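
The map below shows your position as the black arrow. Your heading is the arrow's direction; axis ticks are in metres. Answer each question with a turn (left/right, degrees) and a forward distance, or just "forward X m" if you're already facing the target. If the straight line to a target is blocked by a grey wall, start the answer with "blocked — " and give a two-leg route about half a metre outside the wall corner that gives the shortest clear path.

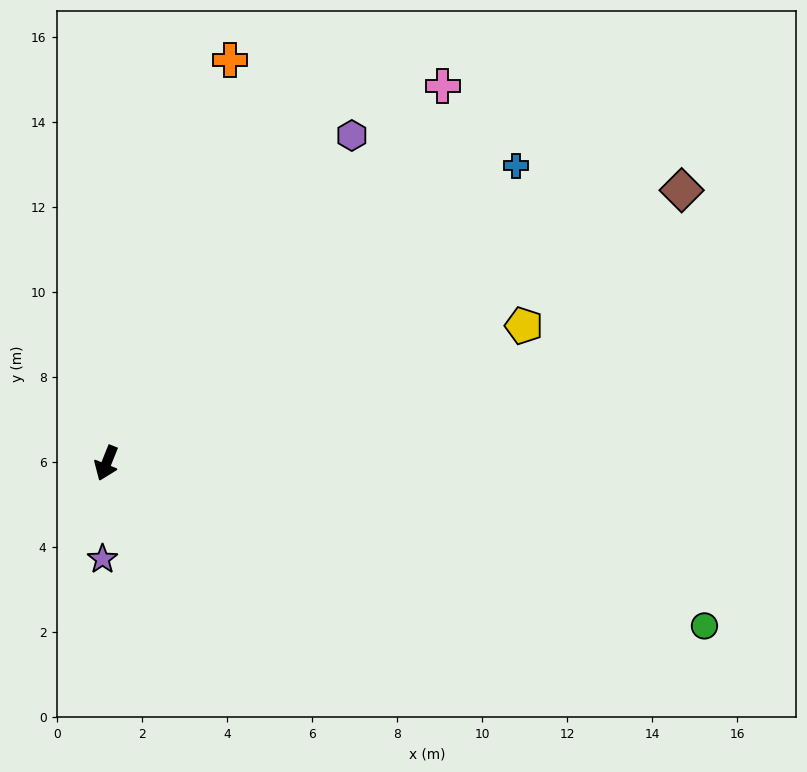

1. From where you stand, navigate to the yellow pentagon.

turn left 130°, forward 10.3 m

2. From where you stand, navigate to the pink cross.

turn left 160°, forward 11.9 m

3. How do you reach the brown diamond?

turn left 137°, forward 15.0 m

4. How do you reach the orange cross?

turn right 175°, forward 9.9 m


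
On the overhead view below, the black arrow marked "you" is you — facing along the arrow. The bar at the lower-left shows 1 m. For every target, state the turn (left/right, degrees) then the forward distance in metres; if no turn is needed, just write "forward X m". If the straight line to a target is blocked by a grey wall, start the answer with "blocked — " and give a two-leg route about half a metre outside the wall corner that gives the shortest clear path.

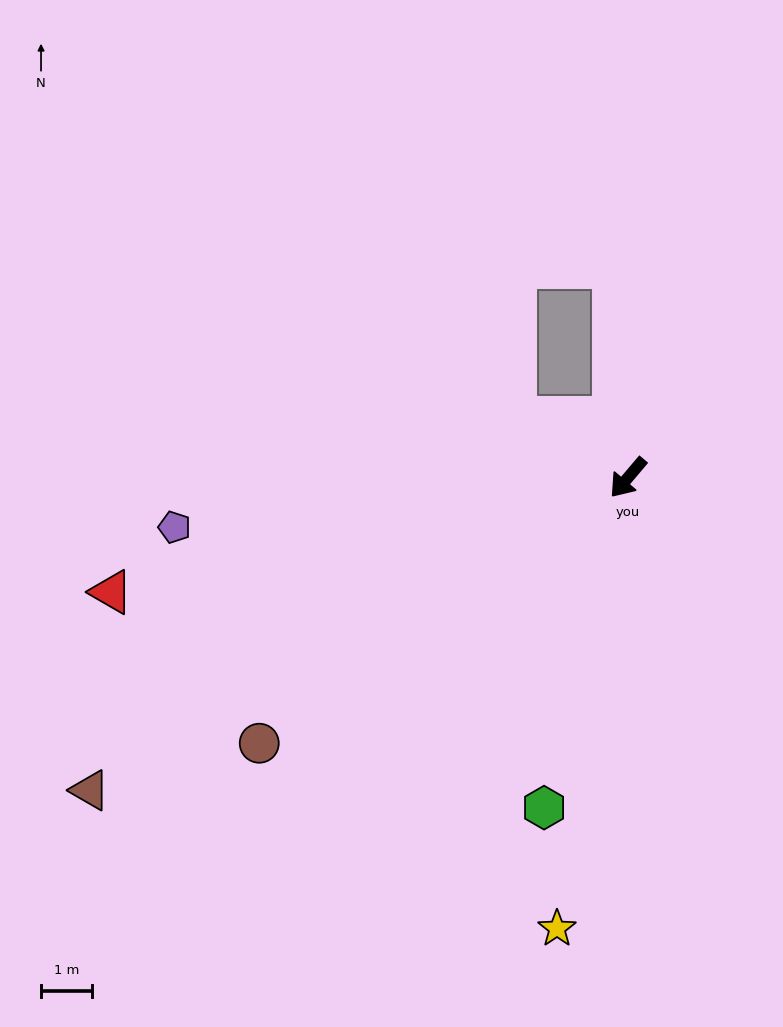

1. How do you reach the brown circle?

turn right 14°, forward 8.9 m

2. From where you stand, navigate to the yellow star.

turn left 31°, forward 9.0 m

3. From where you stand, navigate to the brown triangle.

turn right 20°, forward 12.2 m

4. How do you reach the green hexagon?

turn left 26°, forward 6.7 m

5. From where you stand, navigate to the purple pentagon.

turn right 43°, forward 9.0 m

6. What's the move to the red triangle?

turn right 37°, forward 10.4 m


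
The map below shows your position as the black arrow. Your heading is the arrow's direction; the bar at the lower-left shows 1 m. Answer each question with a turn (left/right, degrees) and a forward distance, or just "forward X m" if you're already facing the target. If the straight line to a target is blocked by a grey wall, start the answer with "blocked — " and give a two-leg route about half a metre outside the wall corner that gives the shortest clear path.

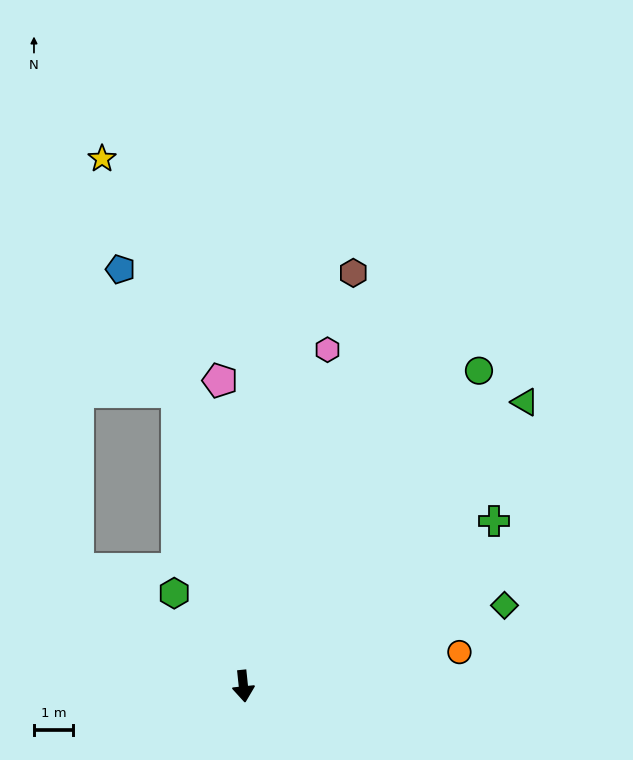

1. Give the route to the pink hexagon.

turn left 160°, forward 8.9 m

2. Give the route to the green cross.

turn left 118°, forward 7.7 m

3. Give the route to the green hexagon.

turn right 149°, forward 3.0 m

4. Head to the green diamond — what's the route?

turn left 101°, forward 7.0 m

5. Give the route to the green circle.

turn left 137°, forward 10.1 m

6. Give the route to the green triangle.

turn left 129°, forward 10.3 m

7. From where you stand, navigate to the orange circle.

turn left 93°, forward 5.6 m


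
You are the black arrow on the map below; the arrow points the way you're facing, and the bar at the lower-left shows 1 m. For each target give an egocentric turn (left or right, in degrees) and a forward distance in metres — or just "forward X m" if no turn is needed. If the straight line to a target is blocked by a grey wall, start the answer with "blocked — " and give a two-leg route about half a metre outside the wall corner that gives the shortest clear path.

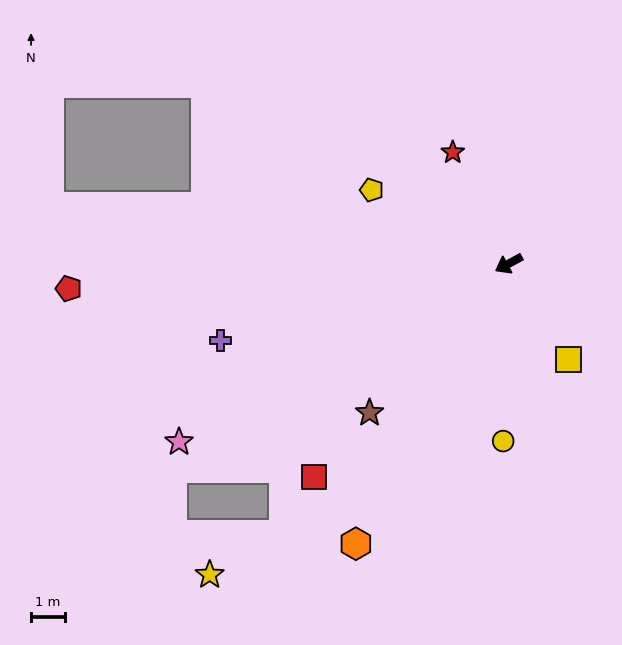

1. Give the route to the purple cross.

turn right 13°, forward 8.7 m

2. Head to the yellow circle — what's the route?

turn left 60°, forward 5.2 m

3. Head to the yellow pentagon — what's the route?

turn right 57°, forward 4.6 m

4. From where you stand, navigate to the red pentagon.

turn right 25°, forward 12.9 m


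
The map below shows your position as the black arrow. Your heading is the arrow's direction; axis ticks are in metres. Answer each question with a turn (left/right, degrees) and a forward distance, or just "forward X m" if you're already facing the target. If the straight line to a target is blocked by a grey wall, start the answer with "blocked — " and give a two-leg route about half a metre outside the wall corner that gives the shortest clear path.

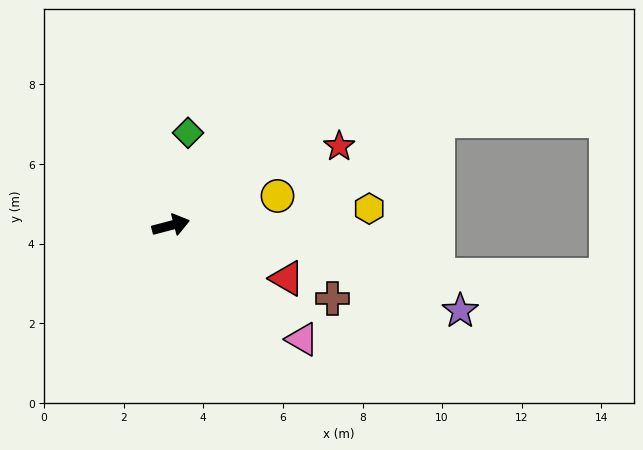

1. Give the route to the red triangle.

turn right 39°, forward 3.2 m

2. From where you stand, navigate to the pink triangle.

turn right 56°, forward 4.4 m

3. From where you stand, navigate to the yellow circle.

forward 2.8 m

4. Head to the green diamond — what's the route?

turn left 65°, forward 2.4 m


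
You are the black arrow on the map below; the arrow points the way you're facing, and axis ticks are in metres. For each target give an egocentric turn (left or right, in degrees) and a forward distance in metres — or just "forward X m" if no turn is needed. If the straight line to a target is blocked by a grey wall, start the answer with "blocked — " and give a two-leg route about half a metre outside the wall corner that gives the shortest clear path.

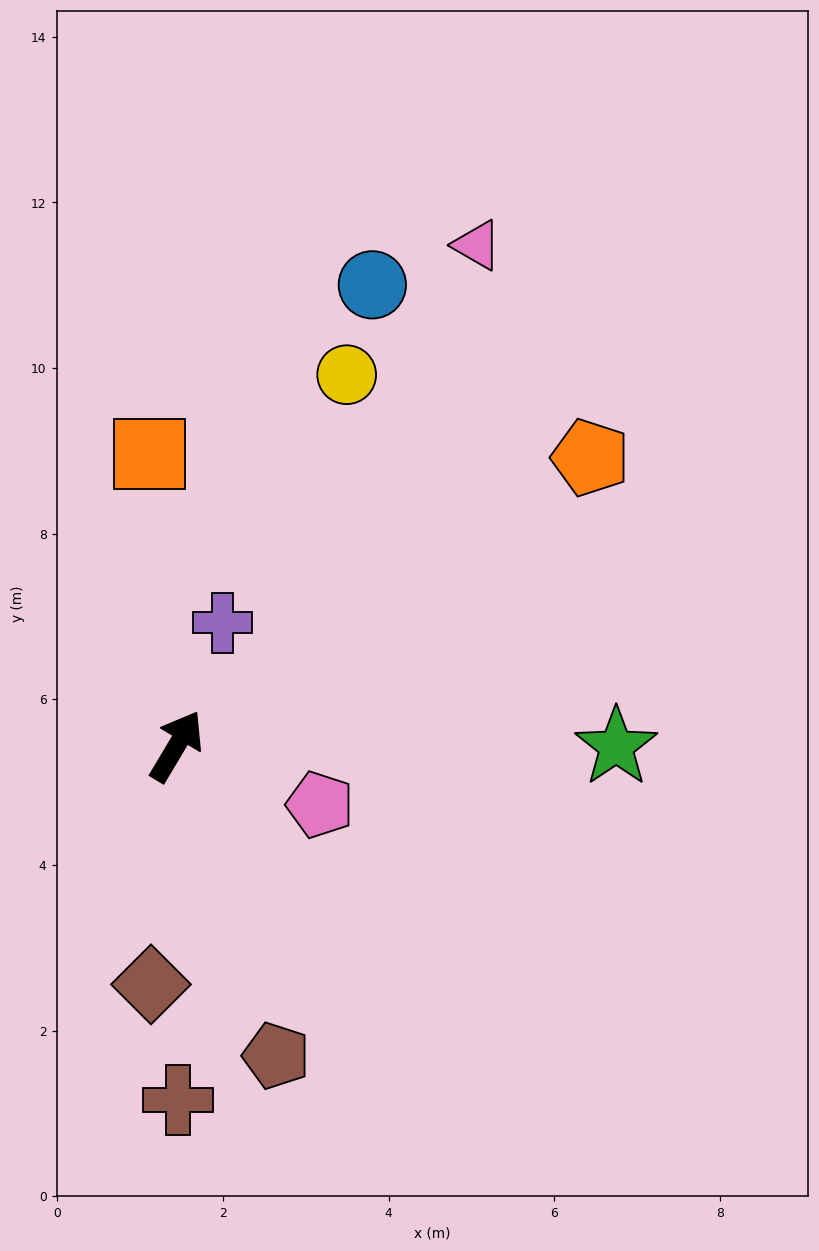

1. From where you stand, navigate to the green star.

turn right 59°, forward 5.3 m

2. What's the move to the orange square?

turn left 36°, forward 3.5 m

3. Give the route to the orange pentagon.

turn right 24°, forward 6.1 m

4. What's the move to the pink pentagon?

turn right 81°, forward 1.9 m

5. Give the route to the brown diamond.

turn right 155°, forward 2.9 m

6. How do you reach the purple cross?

turn left 10°, forward 1.6 m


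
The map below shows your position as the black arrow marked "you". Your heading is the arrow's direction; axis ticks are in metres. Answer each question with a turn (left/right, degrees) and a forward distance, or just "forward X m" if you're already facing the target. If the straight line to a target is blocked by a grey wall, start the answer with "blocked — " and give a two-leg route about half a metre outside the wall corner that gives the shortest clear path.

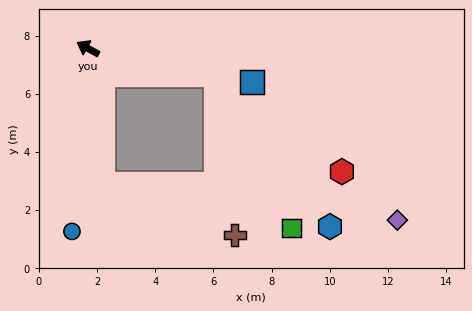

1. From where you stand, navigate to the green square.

blocked — turn right 163°, forward 4.5 m, then turn right 52°, forward 5.9 m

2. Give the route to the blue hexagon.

blocked — turn right 163°, forward 4.5 m, then turn right 41°, forward 6.5 m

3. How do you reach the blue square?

turn right 163°, forward 5.7 m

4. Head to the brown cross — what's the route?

blocked — turn left 125°, forward 4.7 m, then turn left 63°, forward 4.9 m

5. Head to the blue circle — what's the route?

turn left 114°, forward 6.3 m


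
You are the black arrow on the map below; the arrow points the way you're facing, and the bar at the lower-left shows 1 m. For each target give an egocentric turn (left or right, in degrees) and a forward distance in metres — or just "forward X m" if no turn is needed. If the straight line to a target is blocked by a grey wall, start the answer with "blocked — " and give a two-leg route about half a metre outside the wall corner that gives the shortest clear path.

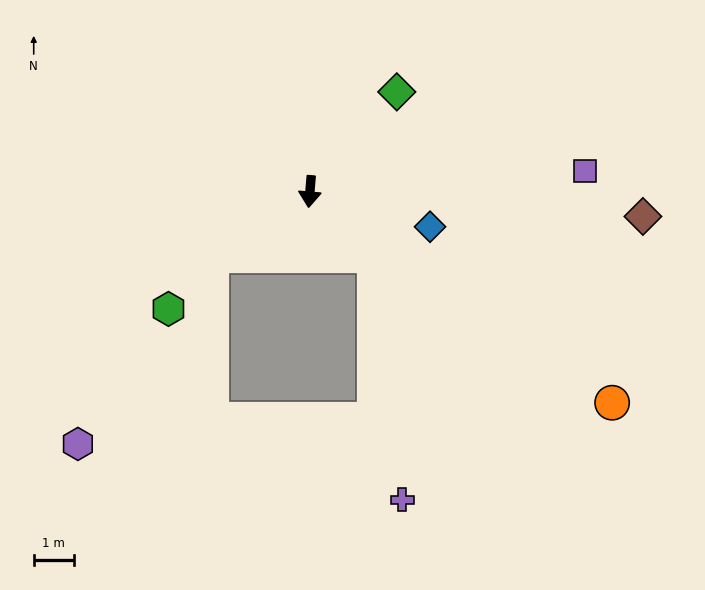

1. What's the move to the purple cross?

blocked — turn left 50°, forward 2.2 m, then turn right 39°, forward 6.1 m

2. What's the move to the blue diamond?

turn left 78°, forward 3.1 m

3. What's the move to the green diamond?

turn left 144°, forward 3.3 m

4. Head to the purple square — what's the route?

turn left 99°, forward 6.8 m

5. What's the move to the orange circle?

turn left 60°, forward 9.1 m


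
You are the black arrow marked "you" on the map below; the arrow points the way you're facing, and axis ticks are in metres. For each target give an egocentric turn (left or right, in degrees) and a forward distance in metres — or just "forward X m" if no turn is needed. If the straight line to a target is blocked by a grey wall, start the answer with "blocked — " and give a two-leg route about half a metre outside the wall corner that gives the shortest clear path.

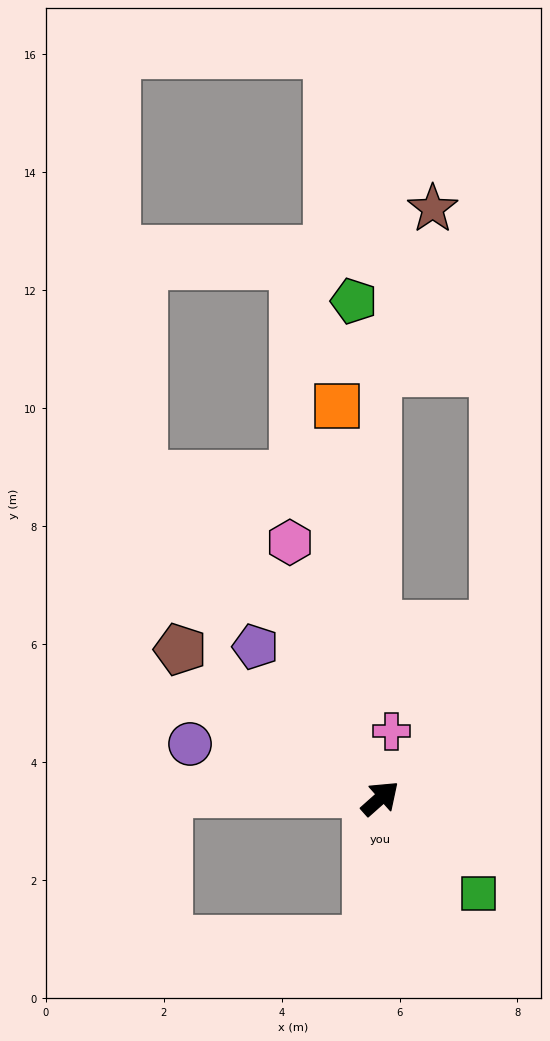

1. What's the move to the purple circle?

turn left 122°, forward 3.4 m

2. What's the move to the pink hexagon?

turn left 68°, forward 4.6 m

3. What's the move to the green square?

turn right 86°, forward 2.3 m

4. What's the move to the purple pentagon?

turn left 88°, forward 3.3 m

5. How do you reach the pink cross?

turn left 39°, forward 1.2 m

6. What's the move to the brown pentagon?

turn left 102°, forward 4.2 m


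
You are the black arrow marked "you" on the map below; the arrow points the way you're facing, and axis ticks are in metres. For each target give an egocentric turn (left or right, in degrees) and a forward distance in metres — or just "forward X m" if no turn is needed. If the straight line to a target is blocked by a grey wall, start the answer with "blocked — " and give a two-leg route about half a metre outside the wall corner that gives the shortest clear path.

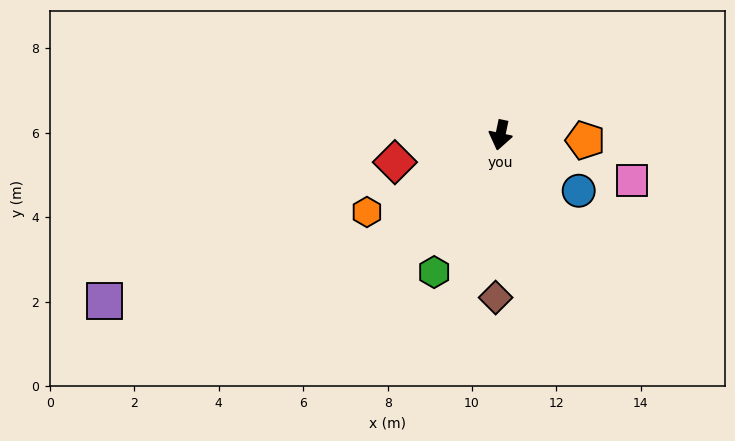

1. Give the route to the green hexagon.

turn right 14°, forward 3.6 m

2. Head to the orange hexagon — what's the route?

turn right 48°, forward 3.6 m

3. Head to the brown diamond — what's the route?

turn left 10°, forward 3.8 m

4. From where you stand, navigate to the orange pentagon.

turn left 98°, forward 2.0 m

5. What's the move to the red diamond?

turn right 64°, forward 2.6 m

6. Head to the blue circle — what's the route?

turn left 66°, forward 2.3 m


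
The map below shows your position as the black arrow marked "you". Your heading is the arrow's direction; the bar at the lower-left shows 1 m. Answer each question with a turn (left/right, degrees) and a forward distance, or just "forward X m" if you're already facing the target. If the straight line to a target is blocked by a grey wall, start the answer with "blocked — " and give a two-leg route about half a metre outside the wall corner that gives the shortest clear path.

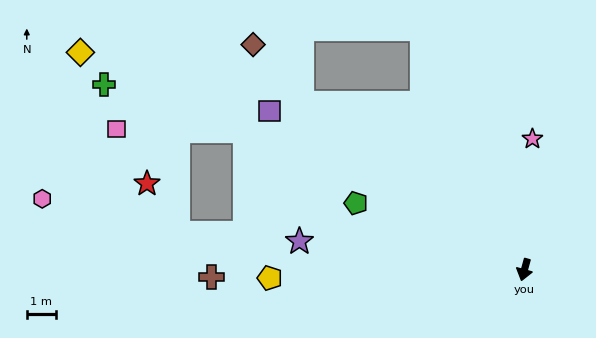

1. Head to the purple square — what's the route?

turn right 107°, forward 10.2 m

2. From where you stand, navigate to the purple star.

turn right 82°, forward 7.7 m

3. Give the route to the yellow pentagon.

turn right 73°, forward 8.7 m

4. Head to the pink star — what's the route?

turn right 168°, forward 4.5 m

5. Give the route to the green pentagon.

turn right 96°, forward 6.2 m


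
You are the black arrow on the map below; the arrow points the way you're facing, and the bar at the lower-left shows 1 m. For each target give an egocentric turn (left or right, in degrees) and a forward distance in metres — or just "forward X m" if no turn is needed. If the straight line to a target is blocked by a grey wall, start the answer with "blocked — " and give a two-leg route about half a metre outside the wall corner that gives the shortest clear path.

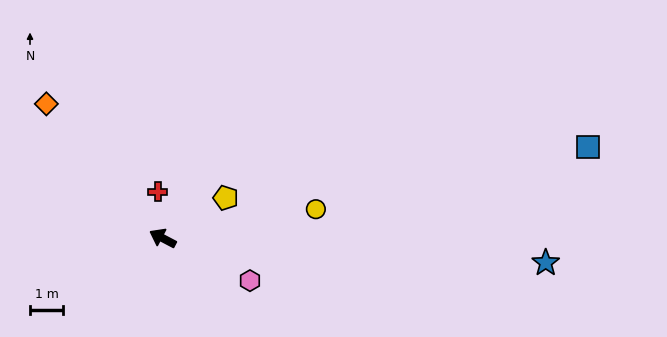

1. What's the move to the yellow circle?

turn right 142°, forward 4.7 m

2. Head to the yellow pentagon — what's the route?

turn right 120°, forward 2.2 m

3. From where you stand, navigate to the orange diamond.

turn right 21°, forward 5.3 m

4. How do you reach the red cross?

turn right 56°, forward 1.4 m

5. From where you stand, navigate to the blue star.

turn right 156°, forward 11.5 m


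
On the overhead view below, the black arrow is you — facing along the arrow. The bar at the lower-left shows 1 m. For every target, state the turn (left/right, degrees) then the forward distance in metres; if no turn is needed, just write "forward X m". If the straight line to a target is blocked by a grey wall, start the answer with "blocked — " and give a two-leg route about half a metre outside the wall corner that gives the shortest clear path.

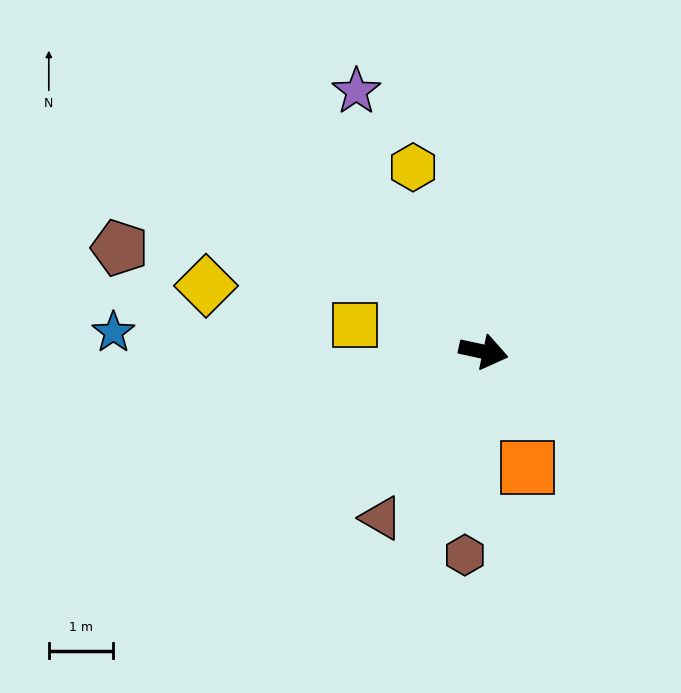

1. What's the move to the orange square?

turn right 57°, forward 1.9 m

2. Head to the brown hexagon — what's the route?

turn right 83°, forward 3.2 m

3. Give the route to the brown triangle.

turn right 109°, forward 3.0 m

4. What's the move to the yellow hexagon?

turn left 123°, forward 3.1 m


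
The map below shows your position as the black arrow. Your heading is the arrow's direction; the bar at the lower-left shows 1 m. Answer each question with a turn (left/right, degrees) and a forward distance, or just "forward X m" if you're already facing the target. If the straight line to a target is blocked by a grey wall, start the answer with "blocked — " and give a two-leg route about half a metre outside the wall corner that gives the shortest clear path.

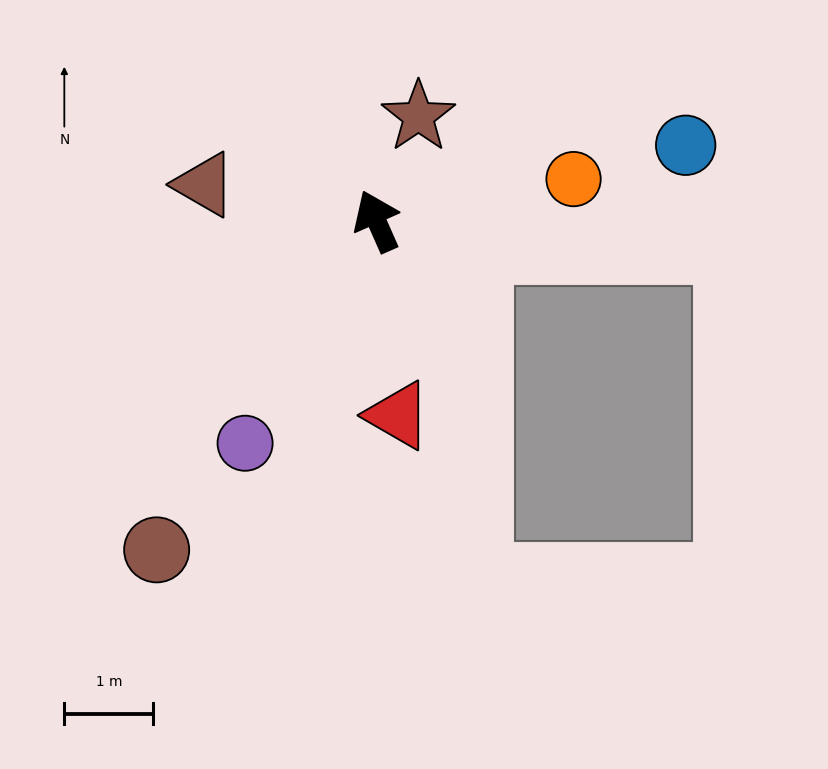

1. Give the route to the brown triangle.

turn left 54°, forward 2.0 m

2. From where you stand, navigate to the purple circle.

turn left 126°, forward 2.9 m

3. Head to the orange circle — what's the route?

turn right 102°, forward 2.3 m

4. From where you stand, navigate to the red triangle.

turn left 162°, forward 2.2 m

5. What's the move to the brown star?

turn right 46°, forward 1.3 m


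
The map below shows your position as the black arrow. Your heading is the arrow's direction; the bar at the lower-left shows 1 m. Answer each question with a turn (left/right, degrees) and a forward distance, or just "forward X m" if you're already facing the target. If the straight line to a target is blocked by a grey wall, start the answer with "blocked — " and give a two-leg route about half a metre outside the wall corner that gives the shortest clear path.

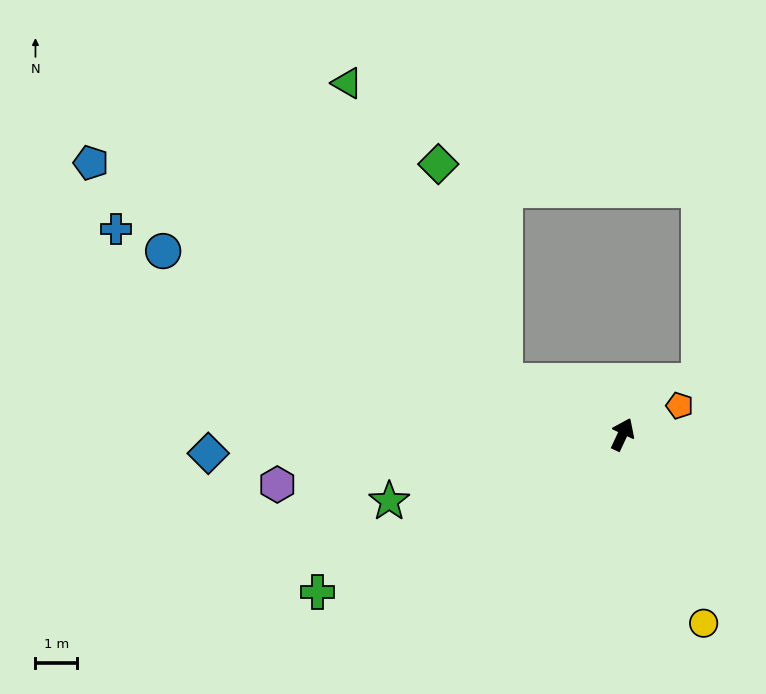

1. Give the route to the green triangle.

blocked — turn left 90°, forward 3.1 m, then turn right 37°, forward 8.1 m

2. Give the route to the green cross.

turn left 142°, forward 8.2 m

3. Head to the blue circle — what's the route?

turn left 93°, forward 11.9 m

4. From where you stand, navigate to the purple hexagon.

turn left 123°, forward 8.4 m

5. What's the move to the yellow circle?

turn right 132°, forward 4.9 m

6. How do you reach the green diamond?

blocked — turn left 90°, forward 3.1 m, then turn right 48°, forward 5.4 m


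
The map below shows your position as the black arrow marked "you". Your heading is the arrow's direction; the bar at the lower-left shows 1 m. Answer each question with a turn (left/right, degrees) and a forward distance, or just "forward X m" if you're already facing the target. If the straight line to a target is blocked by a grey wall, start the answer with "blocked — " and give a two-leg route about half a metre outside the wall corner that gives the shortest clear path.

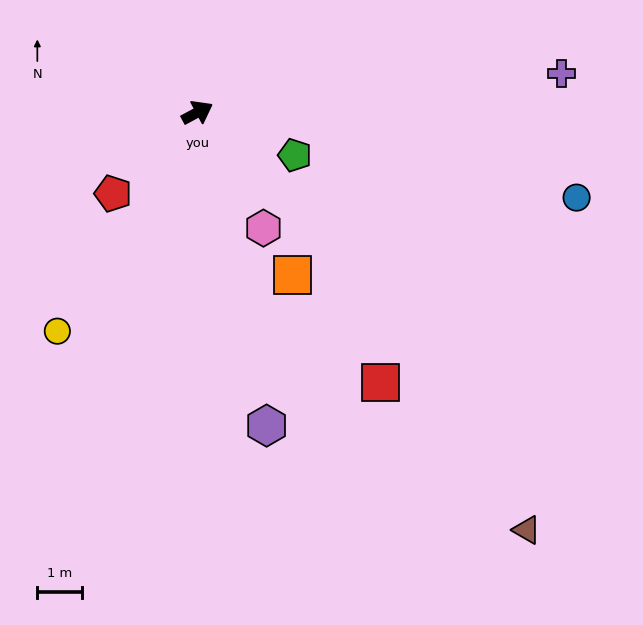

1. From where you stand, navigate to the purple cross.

turn right 22°, forward 8.2 m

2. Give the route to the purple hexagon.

turn right 106°, forward 7.1 m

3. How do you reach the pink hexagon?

turn right 89°, forward 3.0 m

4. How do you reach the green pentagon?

turn right 52°, forward 2.4 m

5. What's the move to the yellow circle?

turn right 151°, forward 5.8 m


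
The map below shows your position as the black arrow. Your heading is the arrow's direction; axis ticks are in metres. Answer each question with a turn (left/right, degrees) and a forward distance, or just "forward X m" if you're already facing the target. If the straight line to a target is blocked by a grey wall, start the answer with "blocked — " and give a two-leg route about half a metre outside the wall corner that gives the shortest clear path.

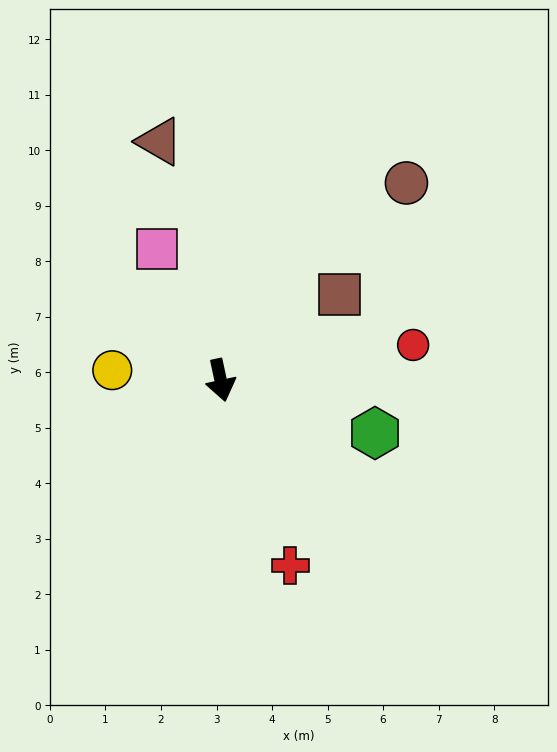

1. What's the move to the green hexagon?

turn left 59°, forward 2.9 m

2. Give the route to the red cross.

turn left 8°, forward 3.6 m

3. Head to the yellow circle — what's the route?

turn right 107°, forward 2.0 m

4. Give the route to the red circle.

turn left 88°, forward 3.5 m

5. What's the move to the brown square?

turn left 114°, forward 2.6 m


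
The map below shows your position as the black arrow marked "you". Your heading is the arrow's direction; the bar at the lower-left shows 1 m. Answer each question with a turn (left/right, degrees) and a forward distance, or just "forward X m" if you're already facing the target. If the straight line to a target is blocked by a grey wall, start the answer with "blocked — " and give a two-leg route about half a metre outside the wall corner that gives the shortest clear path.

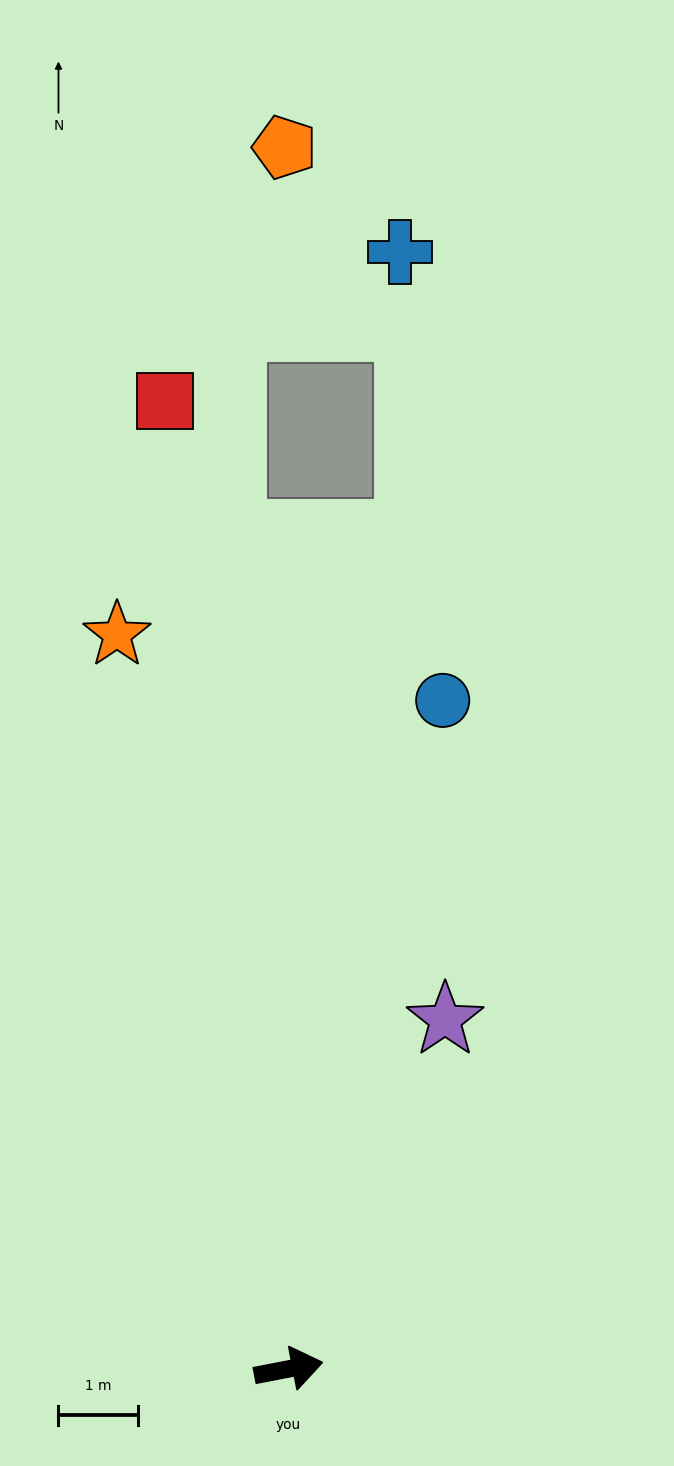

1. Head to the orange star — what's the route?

turn left 92°, forward 9.5 m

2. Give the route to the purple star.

turn left 55°, forward 4.8 m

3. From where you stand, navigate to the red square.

turn left 86°, forward 12.3 m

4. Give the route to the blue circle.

turn left 66°, forward 8.7 m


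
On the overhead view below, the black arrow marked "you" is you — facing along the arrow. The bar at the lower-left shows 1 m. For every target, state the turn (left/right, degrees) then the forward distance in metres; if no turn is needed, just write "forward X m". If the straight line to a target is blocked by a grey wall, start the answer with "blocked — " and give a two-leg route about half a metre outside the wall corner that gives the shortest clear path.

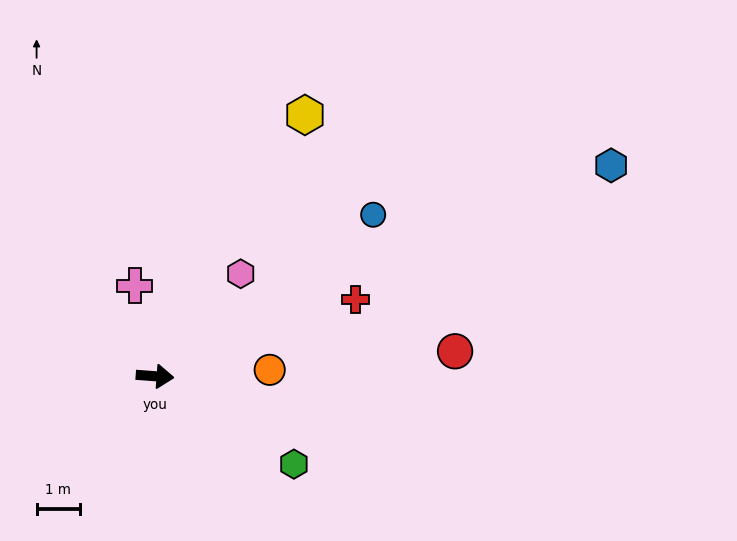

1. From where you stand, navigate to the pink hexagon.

turn left 54°, forward 3.1 m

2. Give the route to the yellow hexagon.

turn left 64°, forward 7.0 m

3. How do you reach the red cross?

turn left 25°, forward 5.0 m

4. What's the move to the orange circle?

turn left 7°, forward 2.7 m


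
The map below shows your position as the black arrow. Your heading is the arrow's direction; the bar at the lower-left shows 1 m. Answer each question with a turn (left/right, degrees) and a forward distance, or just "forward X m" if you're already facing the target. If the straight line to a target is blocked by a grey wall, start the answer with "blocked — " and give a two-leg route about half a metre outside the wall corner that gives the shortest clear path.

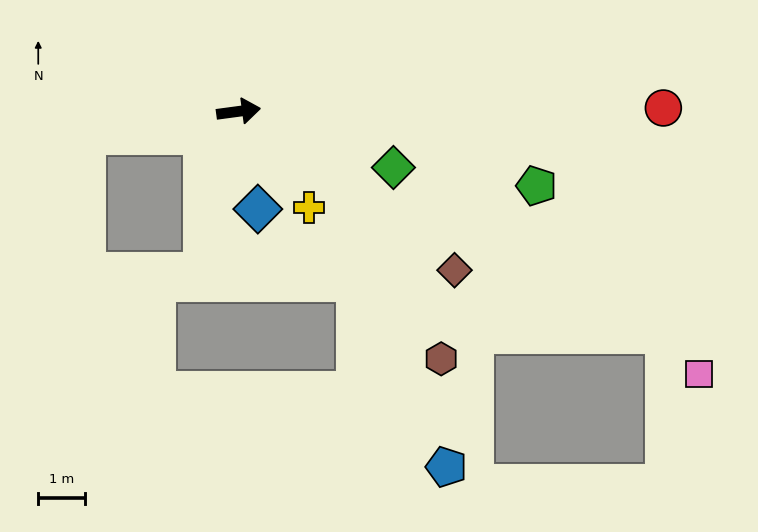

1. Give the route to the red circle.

turn right 7°, forward 9.2 m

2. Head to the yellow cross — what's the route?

turn right 61°, forward 2.6 m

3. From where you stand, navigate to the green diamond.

turn right 28°, forward 3.5 m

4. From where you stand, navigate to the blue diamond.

turn right 86°, forward 2.1 m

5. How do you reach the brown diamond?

turn right 44°, forward 5.8 m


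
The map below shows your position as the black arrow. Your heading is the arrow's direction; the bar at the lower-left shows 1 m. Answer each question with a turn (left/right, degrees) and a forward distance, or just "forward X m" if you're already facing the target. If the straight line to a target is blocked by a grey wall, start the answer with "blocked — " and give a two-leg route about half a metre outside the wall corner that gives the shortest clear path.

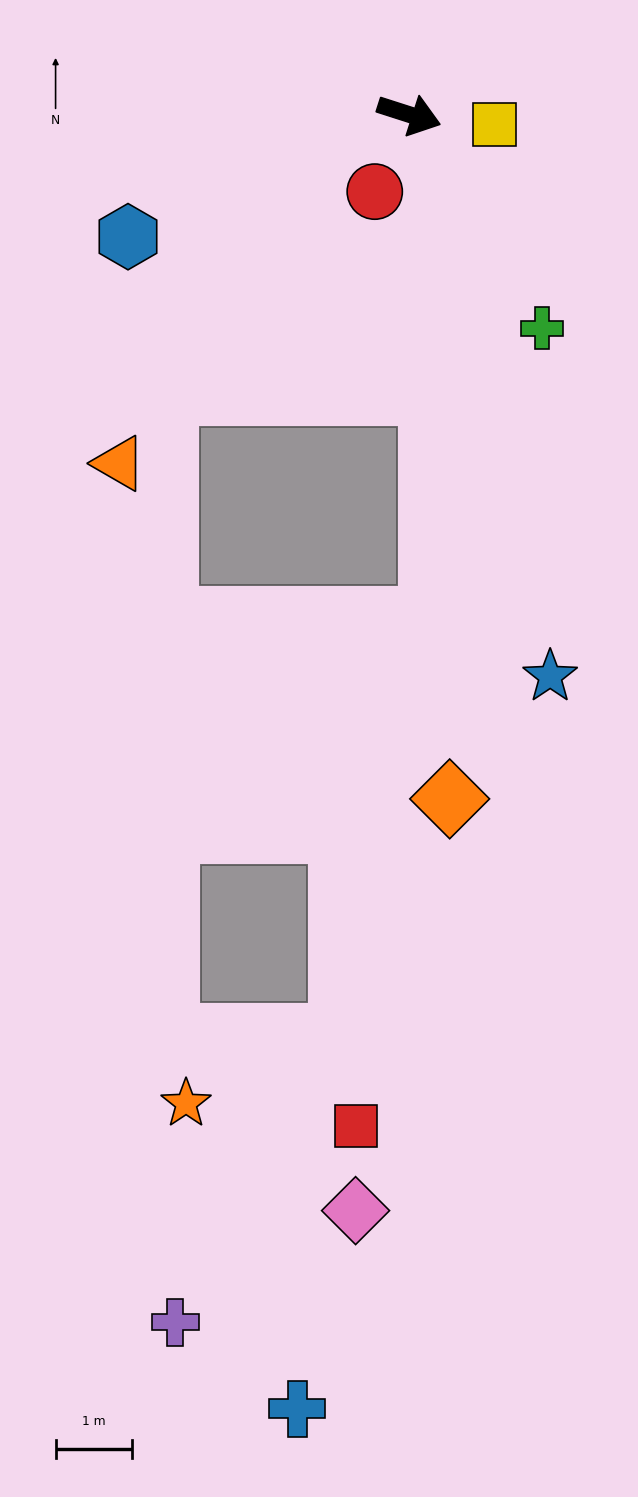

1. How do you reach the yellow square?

turn left 11°, forward 1.1 m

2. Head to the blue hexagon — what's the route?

turn right 139°, forward 4.0 m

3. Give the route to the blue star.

turn right 58°, forward 7.6 m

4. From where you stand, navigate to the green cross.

turn right 40°, forward 3.3 m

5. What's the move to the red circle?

turn right 96°, forward 1.1 m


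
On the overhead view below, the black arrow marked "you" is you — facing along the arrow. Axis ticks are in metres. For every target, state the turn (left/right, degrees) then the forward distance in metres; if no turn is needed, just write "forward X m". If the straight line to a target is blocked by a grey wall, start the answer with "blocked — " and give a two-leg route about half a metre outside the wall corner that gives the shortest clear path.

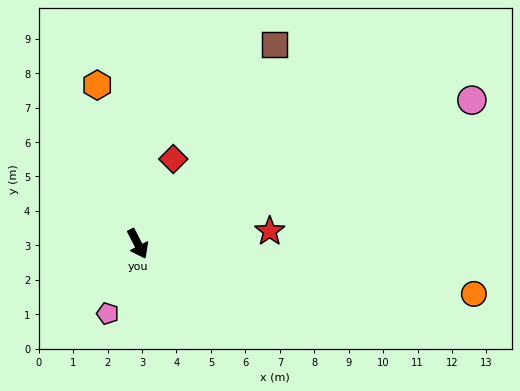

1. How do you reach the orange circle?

turn left 54°, forward 9.9 m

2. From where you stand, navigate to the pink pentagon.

turn right 51°, forward 2.2 m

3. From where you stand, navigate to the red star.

turn left 68°, forward 3.8 m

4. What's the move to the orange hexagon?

turn left 167°, forward 4.8 m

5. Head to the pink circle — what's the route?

turn left 86°, forward 10.6 m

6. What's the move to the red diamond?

turn left 130°, forward 2.7 m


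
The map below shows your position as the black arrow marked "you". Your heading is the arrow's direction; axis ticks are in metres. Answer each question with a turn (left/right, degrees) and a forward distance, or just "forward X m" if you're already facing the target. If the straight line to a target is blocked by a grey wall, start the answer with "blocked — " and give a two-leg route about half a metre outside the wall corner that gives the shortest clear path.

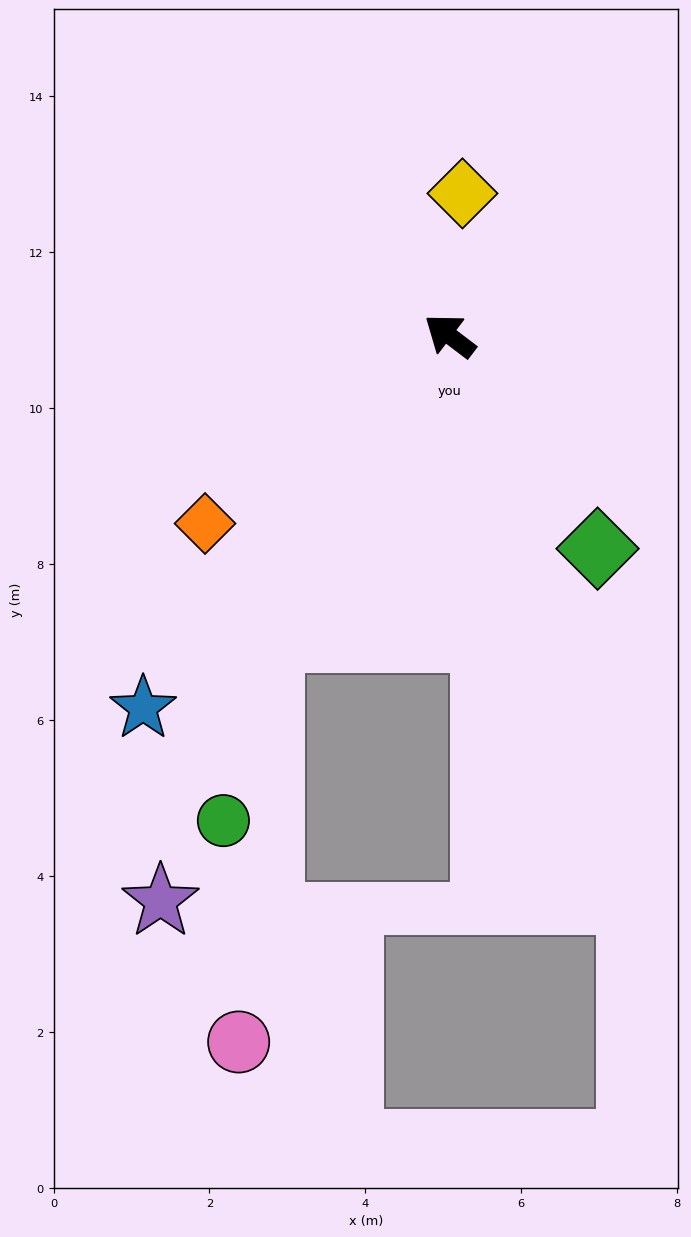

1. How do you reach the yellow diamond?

turn right 58°, forward 1.8 m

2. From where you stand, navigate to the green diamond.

turn left 162°, forward 3.3 m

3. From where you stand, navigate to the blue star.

turn left 88°, forward 6.2 m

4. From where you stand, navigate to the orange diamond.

turn left 75°, forward 4.0 m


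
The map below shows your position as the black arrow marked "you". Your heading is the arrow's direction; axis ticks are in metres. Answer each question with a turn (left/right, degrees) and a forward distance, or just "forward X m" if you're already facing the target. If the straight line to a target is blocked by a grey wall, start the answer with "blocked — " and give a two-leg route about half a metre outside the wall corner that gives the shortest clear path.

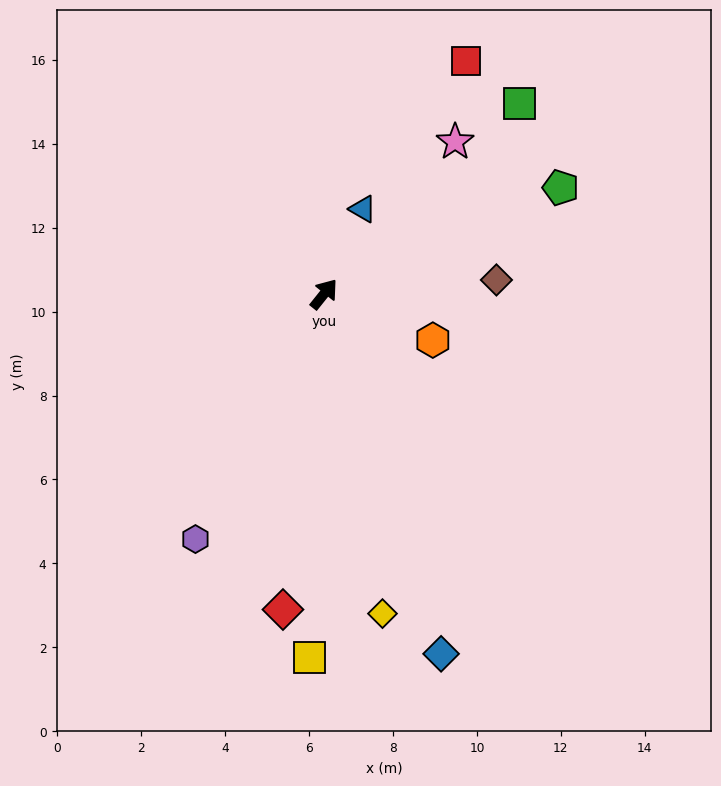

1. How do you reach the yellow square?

turn right 144°, forward 8.7 m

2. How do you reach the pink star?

turn right 2°, forward 4.8 m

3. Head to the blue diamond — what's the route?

turn right 123°, forward 9.0 m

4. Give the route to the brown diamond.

turn right 47°, forward 4.1 m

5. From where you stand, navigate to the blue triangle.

turn left 14°, forward 2.2 m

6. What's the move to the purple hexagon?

turn right 169°, forward 6.6 m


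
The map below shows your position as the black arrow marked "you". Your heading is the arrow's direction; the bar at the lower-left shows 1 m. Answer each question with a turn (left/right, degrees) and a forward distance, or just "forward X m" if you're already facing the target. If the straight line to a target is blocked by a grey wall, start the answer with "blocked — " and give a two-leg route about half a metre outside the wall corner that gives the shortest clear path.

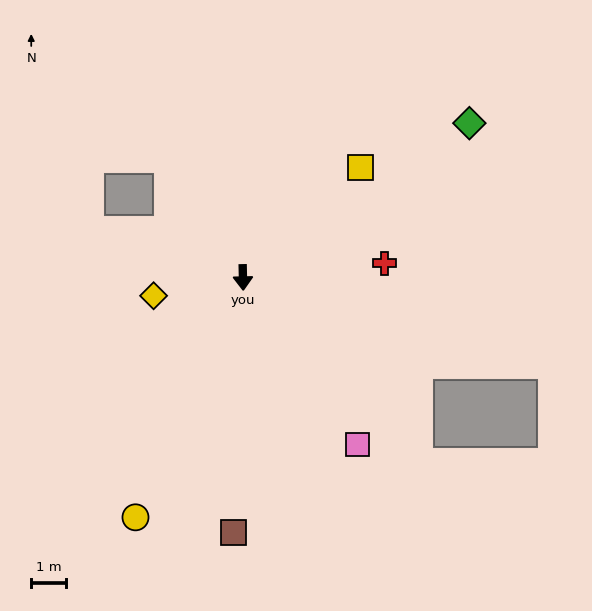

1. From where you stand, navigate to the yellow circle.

turn right 25°, forward 7.6 m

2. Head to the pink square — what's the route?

turn left 33°, forward 5.9 m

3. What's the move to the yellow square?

turn left 132°, forward 4.7 m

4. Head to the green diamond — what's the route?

turn left 123°, forward 8.0 m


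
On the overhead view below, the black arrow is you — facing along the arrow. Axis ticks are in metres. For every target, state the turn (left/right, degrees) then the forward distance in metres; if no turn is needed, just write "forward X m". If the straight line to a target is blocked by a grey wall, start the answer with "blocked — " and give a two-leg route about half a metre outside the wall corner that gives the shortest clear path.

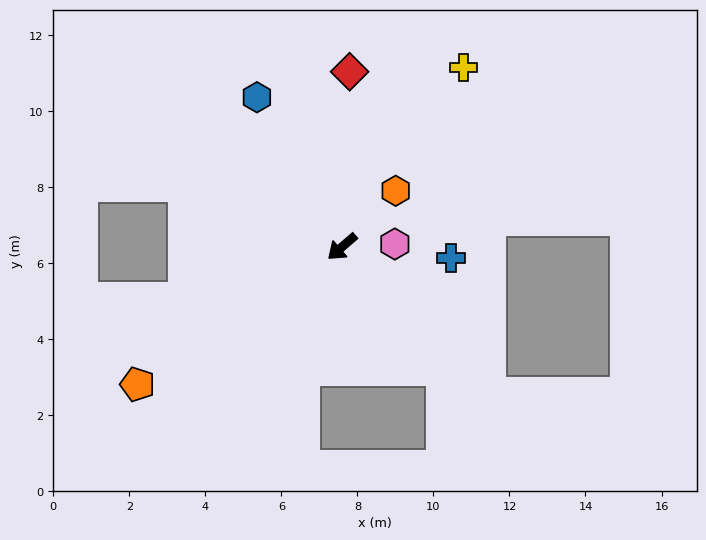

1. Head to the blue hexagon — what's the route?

turn right 101°, forward 4.5 m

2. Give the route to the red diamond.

turn right 133°, forward 4.6 m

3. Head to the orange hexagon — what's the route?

turn right 175°, forward 2.0 m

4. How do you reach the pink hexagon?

turn left 142°, forward 1.4 m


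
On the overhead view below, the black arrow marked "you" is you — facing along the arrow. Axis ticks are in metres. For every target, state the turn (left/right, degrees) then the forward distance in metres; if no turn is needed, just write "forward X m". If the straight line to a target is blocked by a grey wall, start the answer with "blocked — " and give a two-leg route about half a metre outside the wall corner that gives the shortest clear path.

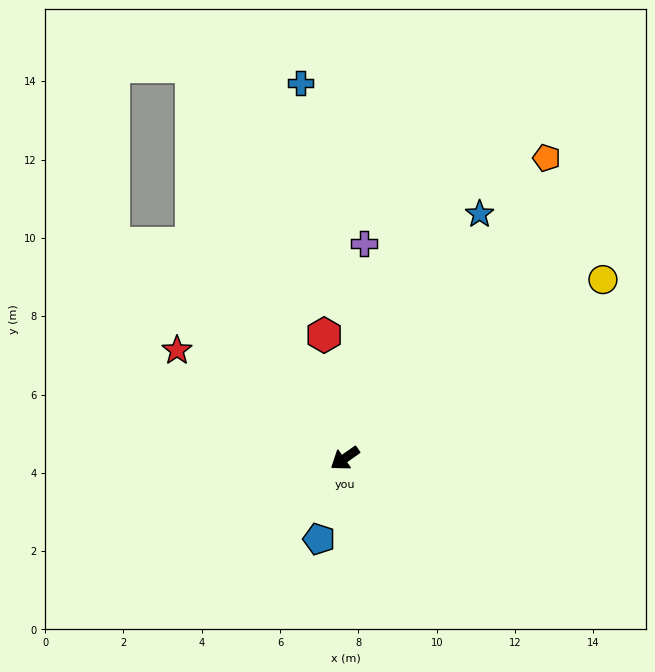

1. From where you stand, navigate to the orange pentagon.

turn right 159°, forward 9.2 m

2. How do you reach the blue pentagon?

turn left 37°, forward 2.2 m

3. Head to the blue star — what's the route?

turn right 154°, forward 7.1 m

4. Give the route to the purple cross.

turn right 130°, forward 5.5 m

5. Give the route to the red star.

turn right 68°, forward 5.1 m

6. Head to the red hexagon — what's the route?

turn right 116°, forward 3.2 m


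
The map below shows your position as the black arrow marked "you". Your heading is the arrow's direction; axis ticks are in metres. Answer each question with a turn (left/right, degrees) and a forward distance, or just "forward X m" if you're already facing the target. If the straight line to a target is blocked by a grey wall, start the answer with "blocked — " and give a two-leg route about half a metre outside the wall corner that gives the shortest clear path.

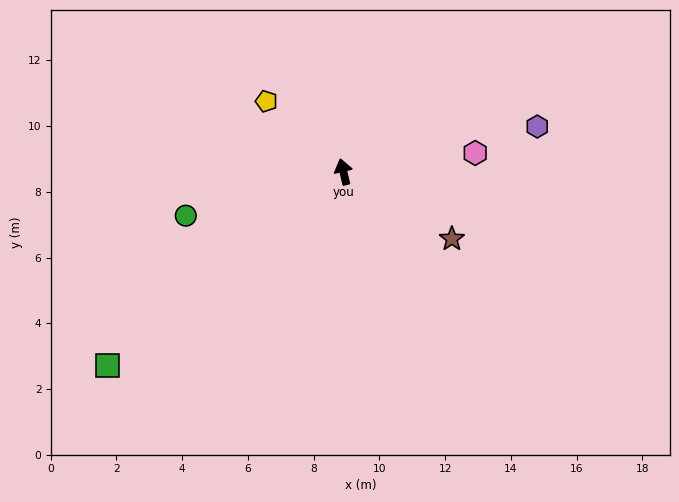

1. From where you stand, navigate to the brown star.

turn right 135°, forward 3.9 m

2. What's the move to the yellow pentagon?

turn left 34°, forward 3.2 m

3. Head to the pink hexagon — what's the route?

turn right 95°, forward 4.1 m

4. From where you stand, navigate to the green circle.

turn left 92°, forward 5.0 m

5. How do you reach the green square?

turn left 116°, forward 9.3 m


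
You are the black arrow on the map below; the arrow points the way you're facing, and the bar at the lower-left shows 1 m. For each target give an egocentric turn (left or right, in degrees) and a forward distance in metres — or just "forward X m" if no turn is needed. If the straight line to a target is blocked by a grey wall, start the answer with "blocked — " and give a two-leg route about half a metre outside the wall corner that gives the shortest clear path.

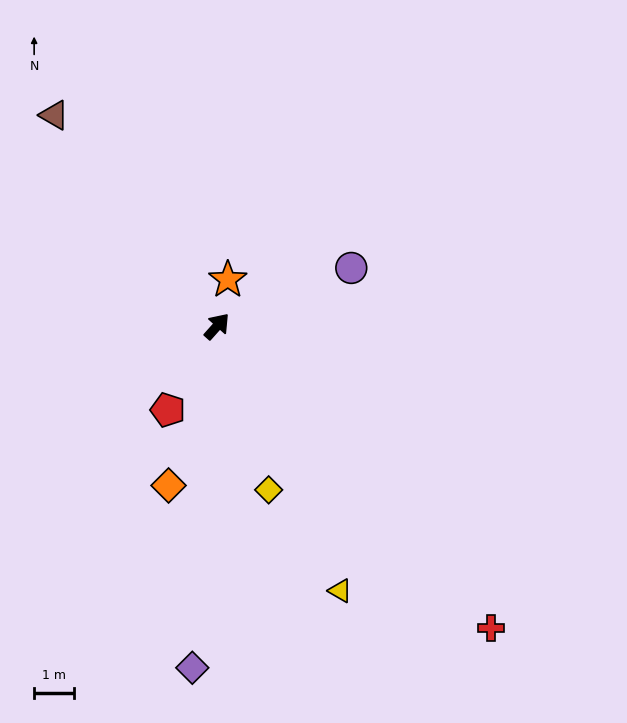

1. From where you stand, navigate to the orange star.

turn left 29°, forward 1.2 m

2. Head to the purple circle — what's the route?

turn right 25°, forward 3.6 m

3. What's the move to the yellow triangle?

turn right 113°, forward 7.2 m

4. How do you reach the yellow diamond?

turn right 121°, forward 4.3 m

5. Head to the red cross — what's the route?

turn right 96°, forward 10.1 m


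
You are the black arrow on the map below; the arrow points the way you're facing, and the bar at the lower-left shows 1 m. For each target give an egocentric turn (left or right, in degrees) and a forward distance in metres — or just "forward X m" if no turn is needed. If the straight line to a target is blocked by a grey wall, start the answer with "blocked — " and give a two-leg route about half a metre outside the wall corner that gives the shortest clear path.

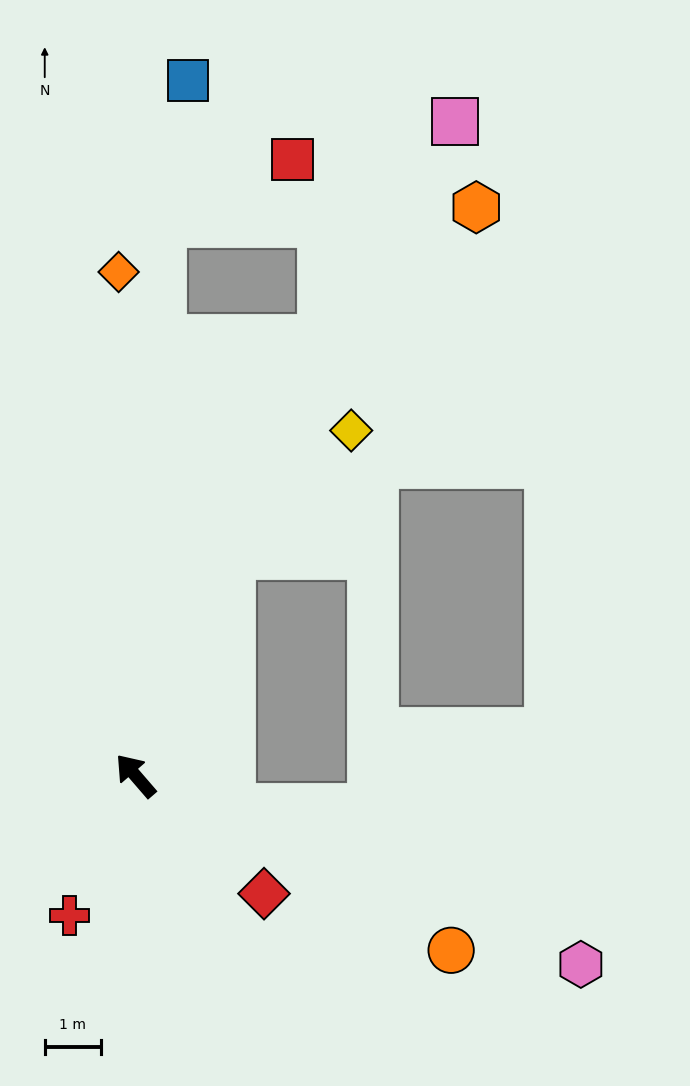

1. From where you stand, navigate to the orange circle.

turn right 160°, forward 6.4 m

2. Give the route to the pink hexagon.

turn right 154°, forward 8.6 m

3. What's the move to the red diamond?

turn right 173°, forward 3.1 m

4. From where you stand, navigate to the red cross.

turn left 114°, forward 2.8 m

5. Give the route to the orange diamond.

turn right 39°, forward 9.0 m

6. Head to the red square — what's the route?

blocked — turn right 44°, forward 9.9 m, then turn right 60°, forward 2.6 m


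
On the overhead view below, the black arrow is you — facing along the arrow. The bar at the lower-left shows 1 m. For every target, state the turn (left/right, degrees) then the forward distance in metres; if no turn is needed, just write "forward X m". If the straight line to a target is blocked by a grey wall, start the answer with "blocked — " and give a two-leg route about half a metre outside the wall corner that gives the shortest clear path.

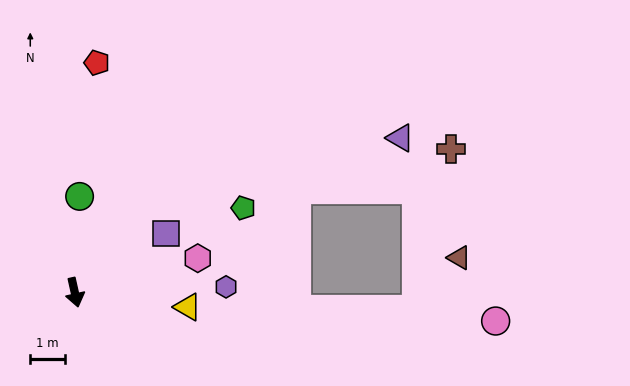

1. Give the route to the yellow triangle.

turn left 70°, forward 3.3 m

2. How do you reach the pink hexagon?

turn left 93°, forward 3.7 m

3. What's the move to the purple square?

turn left 110°, forward 3.1 m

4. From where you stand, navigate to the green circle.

turn left 165°, forward 2.7 m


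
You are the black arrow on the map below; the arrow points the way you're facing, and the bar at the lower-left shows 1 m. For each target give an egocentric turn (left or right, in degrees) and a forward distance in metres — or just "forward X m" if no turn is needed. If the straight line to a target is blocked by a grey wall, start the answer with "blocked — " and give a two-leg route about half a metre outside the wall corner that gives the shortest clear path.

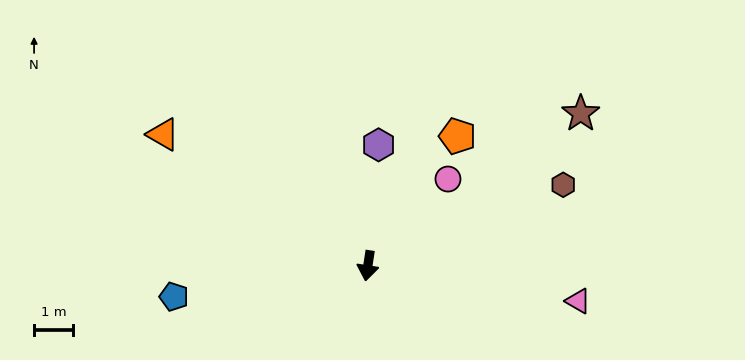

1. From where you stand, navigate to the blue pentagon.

turn right 72°, forward 5.0 m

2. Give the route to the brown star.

turn left 134°, forward 6.7 m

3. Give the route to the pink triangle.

turn left 89°, forward 5.5 m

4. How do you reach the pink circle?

turn left 146°, forward 3.0 m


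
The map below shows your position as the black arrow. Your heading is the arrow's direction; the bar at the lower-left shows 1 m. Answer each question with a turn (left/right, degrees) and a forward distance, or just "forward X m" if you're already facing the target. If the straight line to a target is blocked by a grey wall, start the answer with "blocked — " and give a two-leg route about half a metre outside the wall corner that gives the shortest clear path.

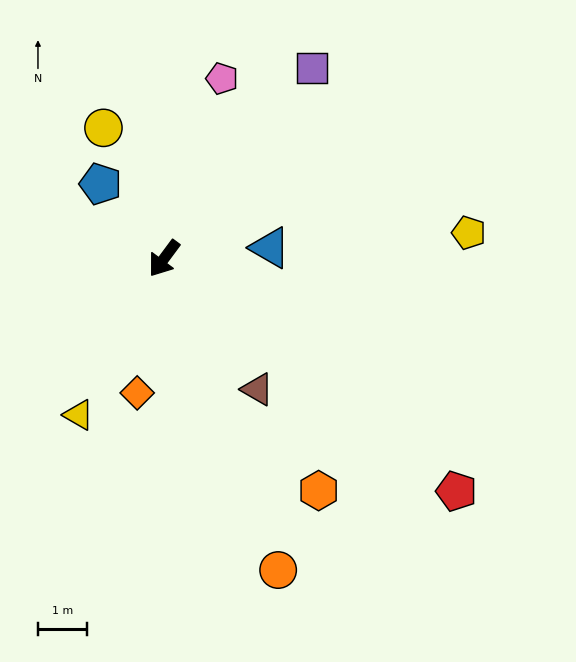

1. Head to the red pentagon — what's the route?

turn left 88°, forward 7.7 m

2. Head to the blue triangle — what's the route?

turn left 132°, forward 2.2 m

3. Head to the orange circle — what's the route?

turn left 57°, forward 6.8 m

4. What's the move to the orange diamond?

turn left 25°, forward 2.8 m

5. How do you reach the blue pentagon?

turn right 103°, forward 2.0 m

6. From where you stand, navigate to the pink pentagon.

turn right 161°, forward 3.9 m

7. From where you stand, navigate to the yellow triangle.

turn left 8°, forward 3.7 m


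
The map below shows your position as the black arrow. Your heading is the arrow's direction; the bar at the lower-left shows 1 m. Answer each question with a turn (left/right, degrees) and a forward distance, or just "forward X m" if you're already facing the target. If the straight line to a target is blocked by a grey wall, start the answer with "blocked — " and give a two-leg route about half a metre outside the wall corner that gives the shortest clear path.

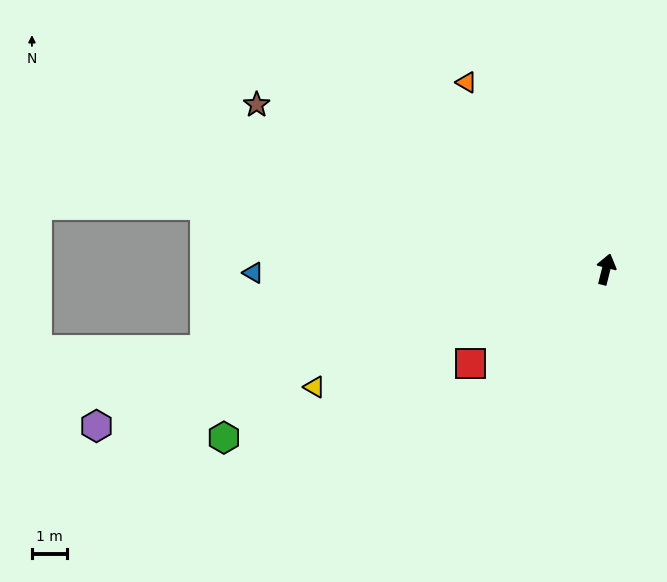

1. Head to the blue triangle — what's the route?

turn left 105°, forward 10.2 m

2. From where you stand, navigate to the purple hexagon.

turn left 121°, forward 15.4 m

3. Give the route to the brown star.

turn left 79°, forward 11.1 m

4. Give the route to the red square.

turn left 139°, forward 4.8 m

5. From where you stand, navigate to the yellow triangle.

turn left 126°, forward 9.1 m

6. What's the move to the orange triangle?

turn left 51°, forward 6.7 m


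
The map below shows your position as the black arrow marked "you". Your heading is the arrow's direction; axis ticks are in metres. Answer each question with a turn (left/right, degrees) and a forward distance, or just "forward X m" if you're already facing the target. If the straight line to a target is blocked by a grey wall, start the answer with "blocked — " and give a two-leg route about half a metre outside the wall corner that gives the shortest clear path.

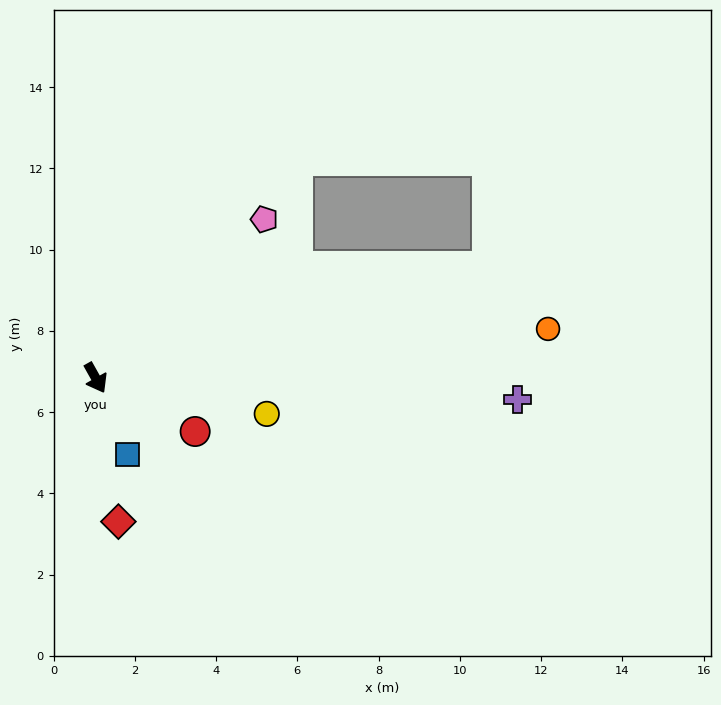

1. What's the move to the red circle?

turn left 32°, forward 2.8 m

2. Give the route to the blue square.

turn right 7°, forward 2.0 m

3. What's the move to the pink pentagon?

turn left 104°, forward 5.7 m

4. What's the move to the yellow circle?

turn left 49°, forward 4.3 m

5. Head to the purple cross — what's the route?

turn left 58°, forward 10.4 m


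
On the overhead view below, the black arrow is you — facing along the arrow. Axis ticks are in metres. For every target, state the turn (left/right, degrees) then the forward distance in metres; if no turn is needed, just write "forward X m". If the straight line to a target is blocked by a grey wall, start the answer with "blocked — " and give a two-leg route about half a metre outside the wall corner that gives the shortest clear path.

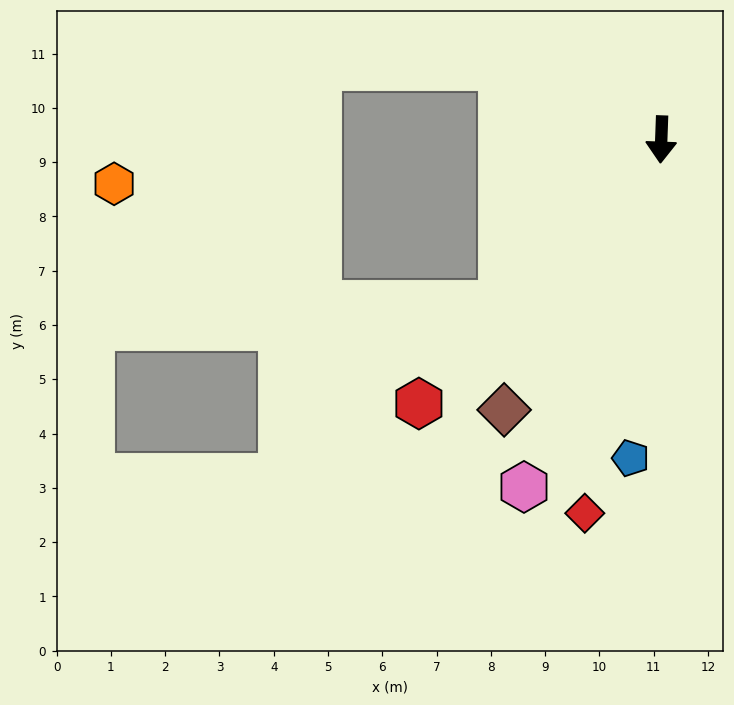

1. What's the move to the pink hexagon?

turn right 20°, forward 6.9 m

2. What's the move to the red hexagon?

turn right 41°, forward 6.6 m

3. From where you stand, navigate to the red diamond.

turn right 10°, forward 7.0 m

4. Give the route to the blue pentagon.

turn right 3°, forward 5.9 m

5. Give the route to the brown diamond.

turn right 28°, forward 5.8 m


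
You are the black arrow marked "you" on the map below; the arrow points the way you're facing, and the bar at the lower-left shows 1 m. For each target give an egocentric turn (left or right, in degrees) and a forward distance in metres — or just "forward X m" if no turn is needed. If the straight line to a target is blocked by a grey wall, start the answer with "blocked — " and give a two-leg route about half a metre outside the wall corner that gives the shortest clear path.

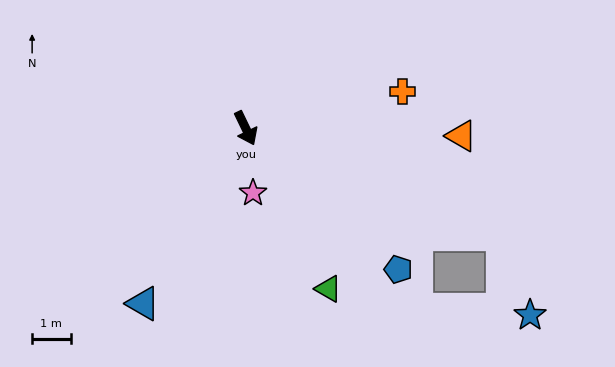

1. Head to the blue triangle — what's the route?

turn right 56°, forward 5.3 m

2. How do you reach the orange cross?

turn left 77°, forward 4.2 m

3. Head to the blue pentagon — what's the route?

turn left 22°, forward 5.4 m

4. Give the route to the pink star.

turn right 19°, forward 1.7 m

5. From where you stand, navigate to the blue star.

blocked — turn left 42°, forward 7.2 m, then turn right 49°, forward 2.2 m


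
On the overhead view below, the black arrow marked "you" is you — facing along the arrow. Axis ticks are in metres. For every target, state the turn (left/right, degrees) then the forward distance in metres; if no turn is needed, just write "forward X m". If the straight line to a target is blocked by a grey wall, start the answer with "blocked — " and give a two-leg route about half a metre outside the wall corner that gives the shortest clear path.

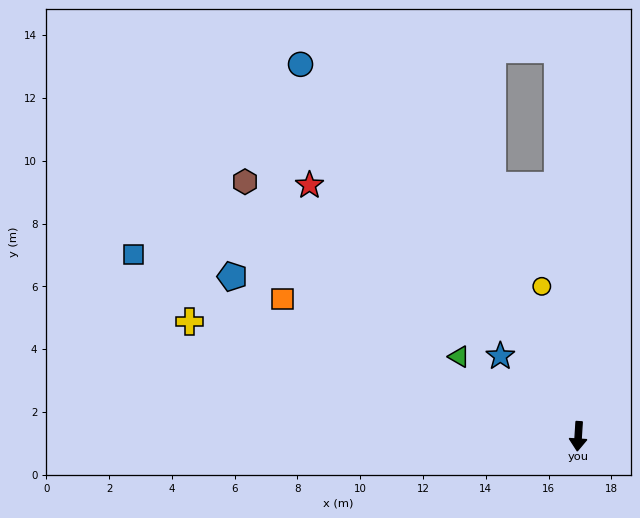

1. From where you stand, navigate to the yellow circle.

turn right 163°, forward 4.9 m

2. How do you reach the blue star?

turn right 132°, forward 3.6 m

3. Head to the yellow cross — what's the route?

turn right 103°, forward 12.9 m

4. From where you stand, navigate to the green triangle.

turn right 120°, forward 4.6 m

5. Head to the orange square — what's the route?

turn right 111°, forward 10.4 m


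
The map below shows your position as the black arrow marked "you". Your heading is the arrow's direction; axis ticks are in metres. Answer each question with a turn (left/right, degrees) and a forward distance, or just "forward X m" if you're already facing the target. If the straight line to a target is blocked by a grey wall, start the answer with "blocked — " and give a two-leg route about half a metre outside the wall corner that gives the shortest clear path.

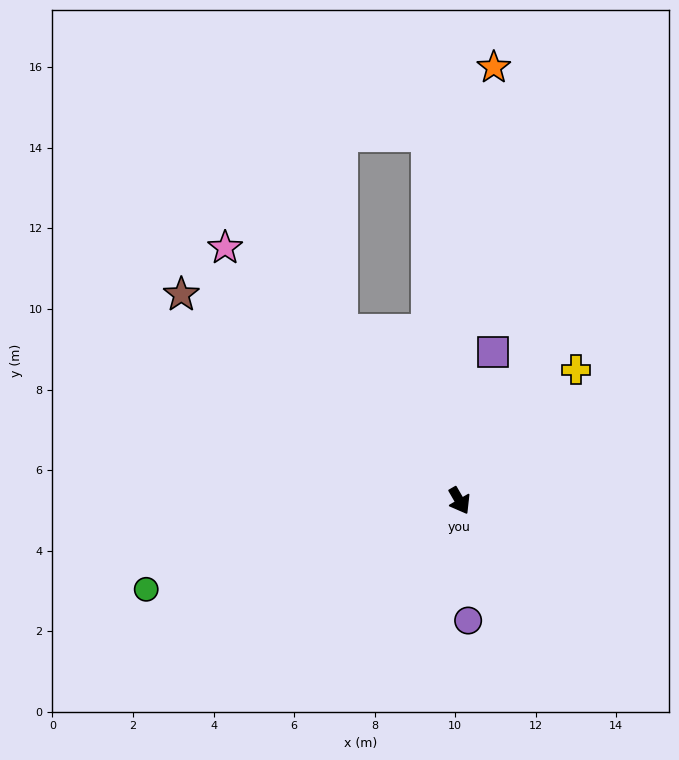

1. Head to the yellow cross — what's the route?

turn left 108°, forward 4.4 m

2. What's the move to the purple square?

turn left 137°, forward 3.8 m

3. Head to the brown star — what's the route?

turn right 157°, forward 8.6 m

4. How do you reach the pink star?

turn right 167°, forward 8.6 m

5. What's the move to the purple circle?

turn right 26°, forward 3.0 m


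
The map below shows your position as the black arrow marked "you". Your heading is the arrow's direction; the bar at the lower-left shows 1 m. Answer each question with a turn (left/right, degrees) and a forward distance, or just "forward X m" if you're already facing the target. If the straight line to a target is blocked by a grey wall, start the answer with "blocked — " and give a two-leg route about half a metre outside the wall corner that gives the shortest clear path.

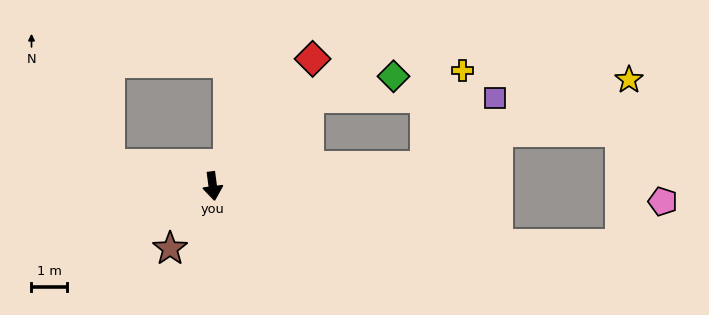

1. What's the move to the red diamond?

turn left 134°, forward 4.6 m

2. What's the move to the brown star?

turn right 42°, forward 2.1 m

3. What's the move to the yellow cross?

blocked — turn left 88°, forward 6.0 m, then turn left 63°, forward 2.9 m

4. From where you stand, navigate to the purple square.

blocked — turn left 88°, forward 6.0 m, then turn left 39°, forward 2.8 m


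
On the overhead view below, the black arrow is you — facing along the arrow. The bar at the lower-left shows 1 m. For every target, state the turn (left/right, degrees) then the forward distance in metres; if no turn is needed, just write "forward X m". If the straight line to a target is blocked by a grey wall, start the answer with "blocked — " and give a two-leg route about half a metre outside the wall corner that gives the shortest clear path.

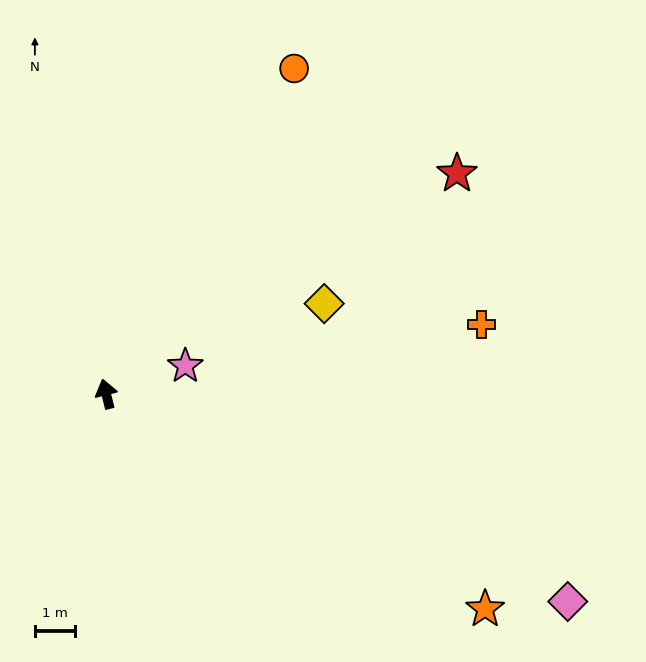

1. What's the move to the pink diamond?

turn right 128°, forward 12.5 m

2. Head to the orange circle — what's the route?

turn right 44°, forward 9.3 m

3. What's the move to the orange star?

turn right 134°, forward 10.8 m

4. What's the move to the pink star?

turn right 84°, forward 2.1 m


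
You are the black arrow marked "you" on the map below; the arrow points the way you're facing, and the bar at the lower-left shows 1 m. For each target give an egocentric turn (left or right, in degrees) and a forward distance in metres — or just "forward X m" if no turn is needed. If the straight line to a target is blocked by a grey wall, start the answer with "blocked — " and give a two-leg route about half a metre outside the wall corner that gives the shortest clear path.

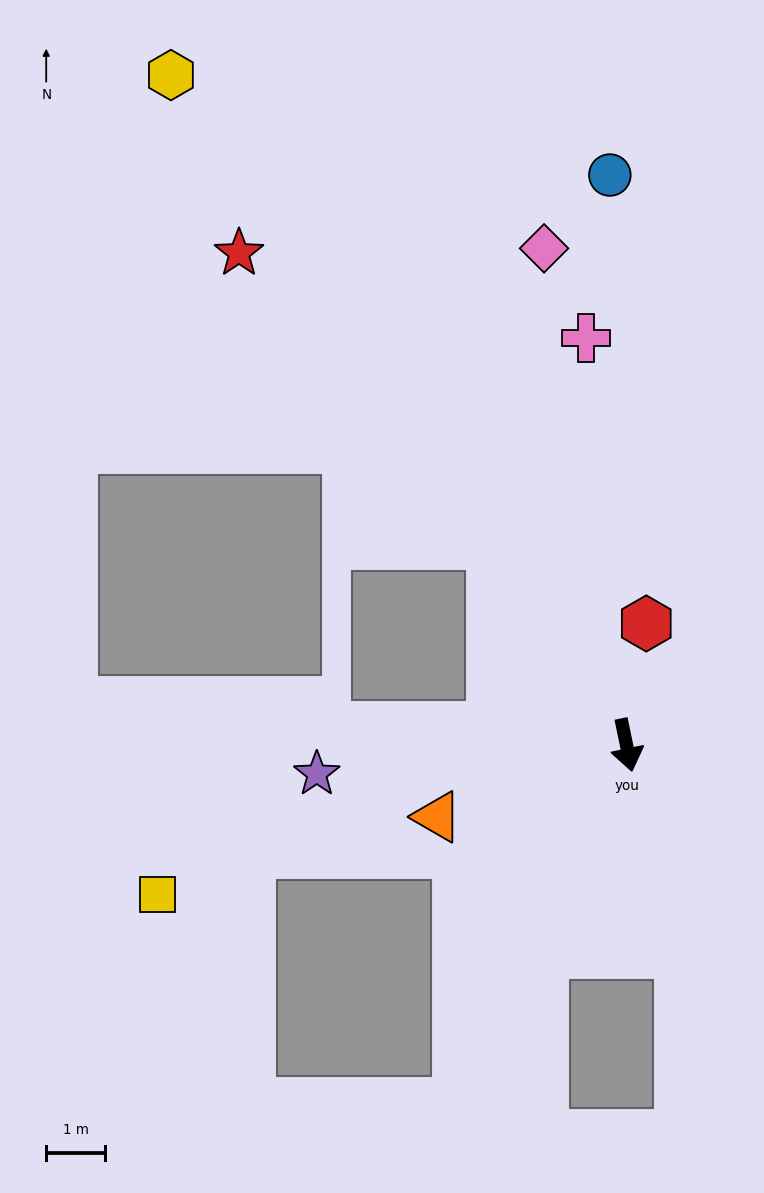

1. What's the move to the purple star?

turn right 96°, forward 5.3 m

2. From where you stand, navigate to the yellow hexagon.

turn right 157°, forward 13.7 m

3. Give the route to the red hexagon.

turn left 159°, forward 2.1 m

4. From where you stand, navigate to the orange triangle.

turn right 81°, forward 3.4 m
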